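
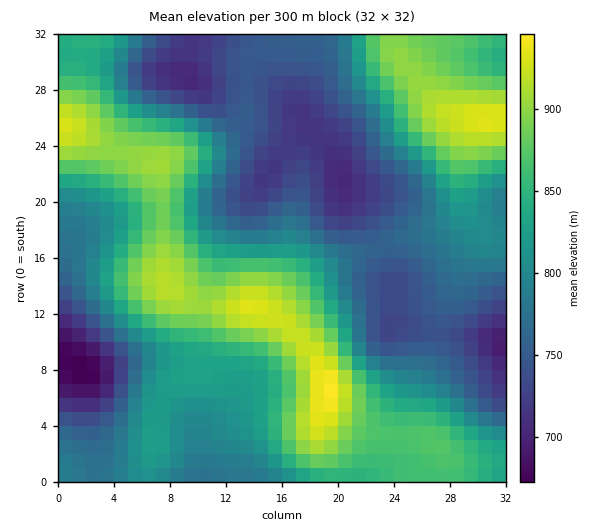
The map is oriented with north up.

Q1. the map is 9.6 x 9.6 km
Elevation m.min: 670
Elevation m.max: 950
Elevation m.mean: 810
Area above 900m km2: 10.4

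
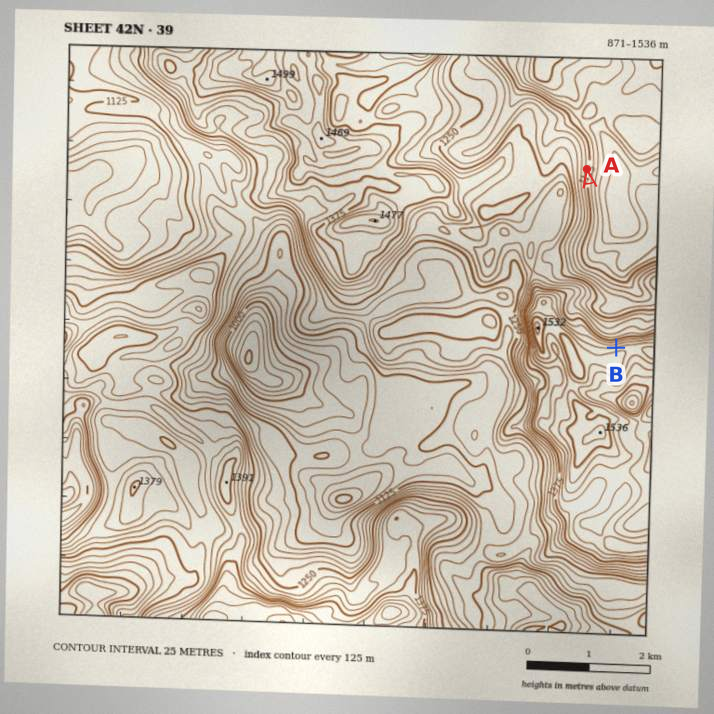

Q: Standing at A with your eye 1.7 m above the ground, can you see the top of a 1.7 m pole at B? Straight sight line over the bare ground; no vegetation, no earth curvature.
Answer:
yes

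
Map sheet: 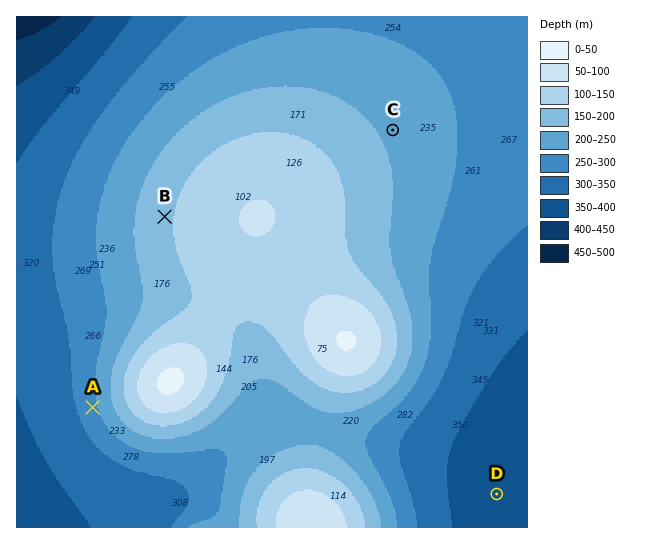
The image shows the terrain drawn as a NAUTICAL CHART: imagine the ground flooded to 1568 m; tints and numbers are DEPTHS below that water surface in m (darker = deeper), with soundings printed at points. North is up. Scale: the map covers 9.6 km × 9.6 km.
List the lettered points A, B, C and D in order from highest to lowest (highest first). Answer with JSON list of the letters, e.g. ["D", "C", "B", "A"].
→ ["B", "C", "A", "D"]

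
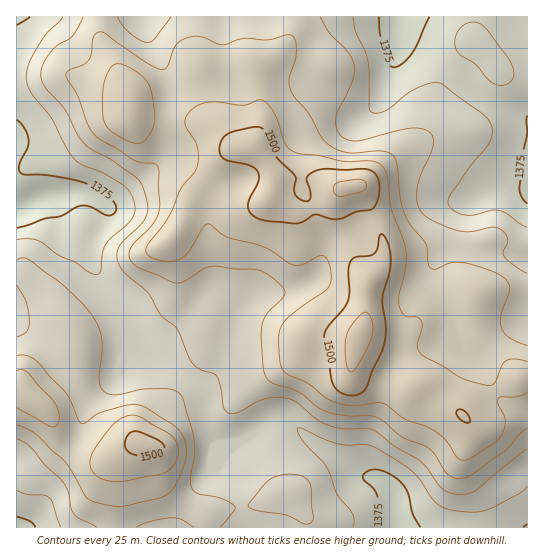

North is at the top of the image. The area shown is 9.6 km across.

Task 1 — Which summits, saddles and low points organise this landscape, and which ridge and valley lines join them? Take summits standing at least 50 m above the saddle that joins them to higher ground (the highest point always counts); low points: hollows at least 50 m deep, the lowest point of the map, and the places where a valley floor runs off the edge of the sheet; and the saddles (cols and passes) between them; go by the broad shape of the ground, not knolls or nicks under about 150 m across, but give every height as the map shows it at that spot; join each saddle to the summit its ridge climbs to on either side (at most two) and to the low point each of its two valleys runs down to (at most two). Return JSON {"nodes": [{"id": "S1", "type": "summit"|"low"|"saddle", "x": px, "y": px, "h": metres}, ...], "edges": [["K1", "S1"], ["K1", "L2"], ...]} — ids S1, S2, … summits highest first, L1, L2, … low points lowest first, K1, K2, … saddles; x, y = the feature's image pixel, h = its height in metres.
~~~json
{"nodes": [
{"id": "S1", "type": "summit", "x": 361, "y": 334, "h": 1533},
{"id": "S2", "type": "summit", "x": 146, "y": 445, "h": 1507},
{"id": "L1", "type": "low", "x": 17, "y": 209, "h": 1352},
{"id": "L2", "type": "low", "x": 399, "y": 17, "h": 1362},
{"id": "L3", "type": "low", "x": 395, "y": 527, "h": 1363},
{"id": "L4", "type": "low", "x": 17, "y": 527, "h": 1366},
{"id": "K1", "type": "saddle", "x": 294, "y": 17, "h": 1439},
{"id": "K2", "type": "saddle", "x": 115, "y": 527, "h": 1430},
{"id": "K3", "type": "saddle", "x": 193, "y": 385, "h": 1421}],
"edges": [["K1", "S1"], ["K1", "L1"], ["K1", "L2"], ["K2", "S2"], ["K2", "L1"], ["K2", "L4"], ["K3", "S1"], ["K3", "S2"], ["K3", "L1"], ["K3", "L3"]]}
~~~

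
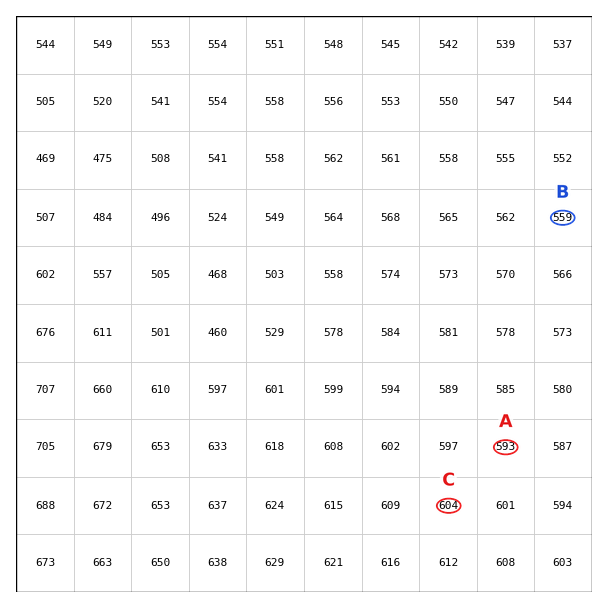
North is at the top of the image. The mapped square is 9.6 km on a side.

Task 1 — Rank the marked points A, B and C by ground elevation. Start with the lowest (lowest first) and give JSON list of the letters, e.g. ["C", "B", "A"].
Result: ["B", "A", "C"]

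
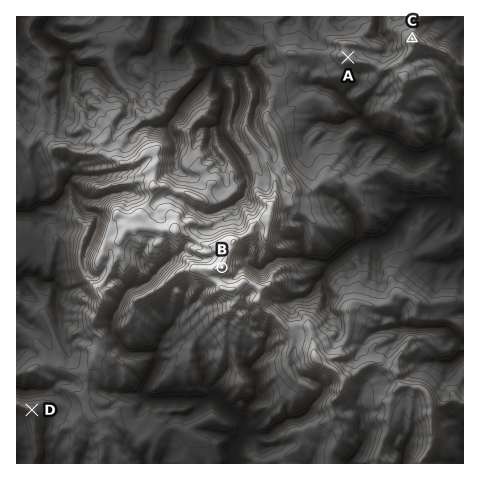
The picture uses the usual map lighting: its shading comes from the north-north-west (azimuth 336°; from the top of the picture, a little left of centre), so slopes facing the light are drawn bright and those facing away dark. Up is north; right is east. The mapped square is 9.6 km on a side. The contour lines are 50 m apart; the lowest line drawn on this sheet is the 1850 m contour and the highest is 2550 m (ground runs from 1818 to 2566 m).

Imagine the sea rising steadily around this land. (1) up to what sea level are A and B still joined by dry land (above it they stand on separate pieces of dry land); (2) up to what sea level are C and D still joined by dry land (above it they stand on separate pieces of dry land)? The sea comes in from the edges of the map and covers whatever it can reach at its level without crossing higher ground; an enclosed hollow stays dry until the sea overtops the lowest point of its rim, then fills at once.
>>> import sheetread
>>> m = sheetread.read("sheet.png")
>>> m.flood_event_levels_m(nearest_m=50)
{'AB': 2050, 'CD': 2000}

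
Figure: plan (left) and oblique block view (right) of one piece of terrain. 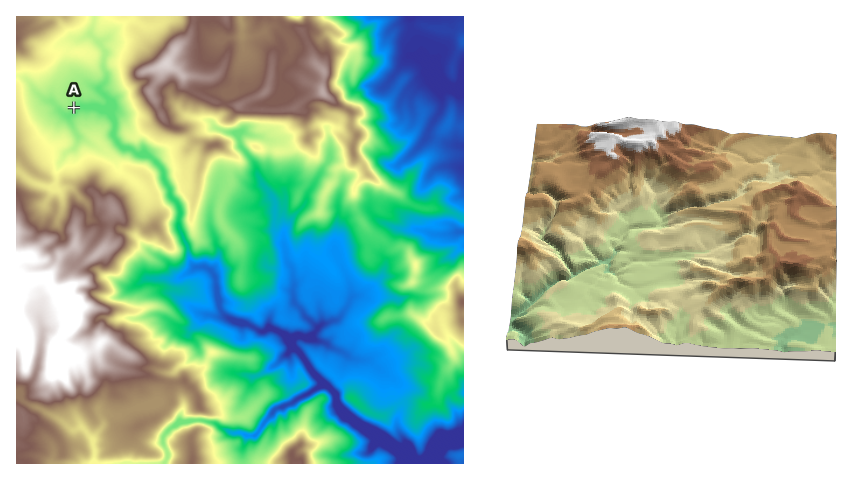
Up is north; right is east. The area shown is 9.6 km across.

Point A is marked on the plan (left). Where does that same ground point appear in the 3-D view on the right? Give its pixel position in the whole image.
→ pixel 774 164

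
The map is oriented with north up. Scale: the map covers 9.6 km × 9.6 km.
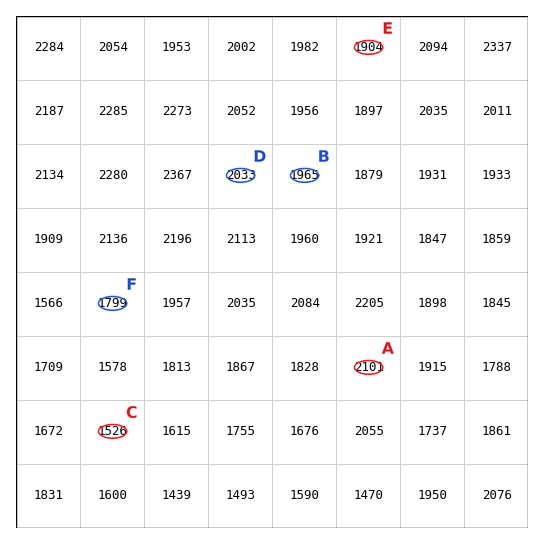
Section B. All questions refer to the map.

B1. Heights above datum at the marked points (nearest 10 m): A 2100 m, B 1970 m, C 1530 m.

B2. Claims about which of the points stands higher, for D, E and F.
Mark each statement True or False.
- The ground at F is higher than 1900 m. False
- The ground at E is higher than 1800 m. True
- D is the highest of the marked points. True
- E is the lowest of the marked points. False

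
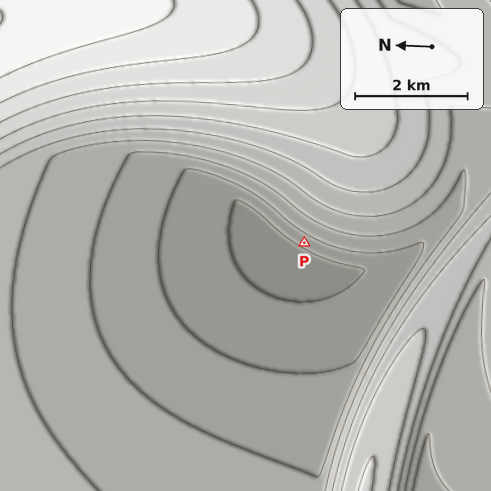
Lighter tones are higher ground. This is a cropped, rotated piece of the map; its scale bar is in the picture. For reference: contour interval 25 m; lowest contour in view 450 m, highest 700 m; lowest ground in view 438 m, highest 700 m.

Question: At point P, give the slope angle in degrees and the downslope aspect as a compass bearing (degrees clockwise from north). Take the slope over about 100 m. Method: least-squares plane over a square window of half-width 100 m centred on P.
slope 6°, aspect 298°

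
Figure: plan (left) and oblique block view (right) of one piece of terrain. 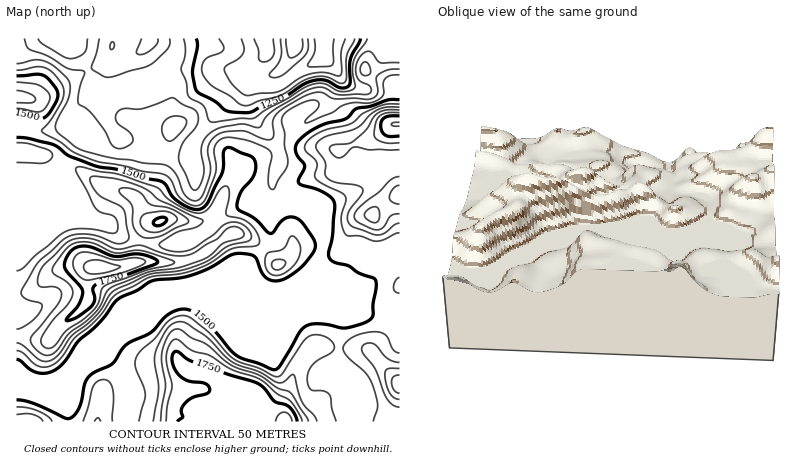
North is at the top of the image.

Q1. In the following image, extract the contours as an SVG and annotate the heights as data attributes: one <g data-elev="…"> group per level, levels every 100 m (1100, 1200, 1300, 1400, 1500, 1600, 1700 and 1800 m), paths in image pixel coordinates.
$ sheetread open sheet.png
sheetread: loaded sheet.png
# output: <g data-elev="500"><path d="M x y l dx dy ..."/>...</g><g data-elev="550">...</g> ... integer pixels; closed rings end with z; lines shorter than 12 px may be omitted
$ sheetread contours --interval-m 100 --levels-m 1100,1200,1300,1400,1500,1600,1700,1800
<g data-elev="1100"><path d="M273 38l1 17-4 5-6 2-5-2-1-10-4-12"/><path d="M334 38l-2 27-4 1-18 1-2-3 7-14-1-12"/></g><g data-elev="1200"><path d="M286 38l2 16 2 3 2 1 6-3 3-4 1-13"/><path d="M355 38l-8 18-1 22-2 4-4 1-16-7-12 1-10 5-22 13-34 11-6-2-10-8-17-10-11-12 0-8 3-6 15-7 4-3-1-4-4-8"/></g><g data-elev="1300"><path d="M88 38l-2 10-2 5-6 4-8 2-6-2-19-11-7-8"/><path d="M367 38l-13 24-1 10 2 14-2 4-13 1-16-7-10 0-10 4-18 11-20 11-12 8-16 0-24 4-6-2-5-14-12-8-3-4-2-11-5-13 4-17-1-15"/></g><g data-elev="1400"><path d="M167 140l5 0 10-10 4-6-1-6-5-2-6 0-10 5-2 5 0 6 2 4z"/><path d="M364 76l5-2 2-2-2-8-3-2-4 2-2 4 1 6z"/><path d="M400 69l-12 1-11 6-1 4 2 12-2 4-4 3-38 0-10-6-6-1-16 6-19 10-8 8-2 6 1 14-3 4-7-1-22-8-16 1-8 3-7 5-3 8 3 22-3 13-6 14-4 3-4 1-4-2-5-5-9-19-8-9-63-10-22-6-9-4-15-12-4-6 2-8 12-24 1-10-2-6-14-13-10-6-10-1-18 4"/><path d="M111 50l3-4-2-4-2 4z"/><path d="M142 38l-6 14 3 2 7-1 6-4 5-5 1-6"/></g><g data-elev="1500"><path d="M16 359l20 13 10 1 8-3 11-8 13-21 24-21 14-20 22-10 14-9 28-3 12-3 18-7 20-13 10-2 10 1 4 2 11 20 7 4 8 1 10-5 12-10 11-14 2-6-1-6-8-12-10-10-6-1-6 2-5 5-5 8-4 2-15-16-17-8-1-6 3-9 13-19 3-12-2-4-2-3-20-9-6 0-2 2-1 22-15 30-5 6-7 2-8-3-11-7-5-4-6-12-6-3-18-3-24-8-22-4-26-10-18-12-24-6-12-1"/><path d="M16 113l20 6 8-1 8-8 5-10 1-6-4-8-10-11-8-1-20 2"/><path d="M400 100l-12 0-18 6-14 3-10 10-22 5-14 7-11 9-4 8 2 8 8 10-6 14 0 4 25 8 7 6 3 4-1 32-4 20 1 4 5 4 13 4 10 7 14 5 4 2 0 6-3 18 0 10-3 6-8 4-16 4-26-4-14 2-6 6-20 34-6 4-36-14-8-6-18-21-16-15-8-5-10 1-12 6-16 17-24 11-14 20-22 12-5 8-5 23-8 11-6 0-32-14-18-4"/></g><g data-elev="1600"><path d="M43 422l-3-4-8-4-16 0"/><path d="M317 422l-3-6-8-9-4-6-8-26-10 7-6 1-20-11-22-8-10-6-20-22-19-12-7-2-6 1-6 5-13 24 0 10 4 28-6 32"/><path d="M400 362l-12-4-14-14-8-1-4 3 1 6 13 18 10 28 6 7 8 2"/><path d="M16 343l8 3 16 14 6 1 6-1 8-6 12-18 16-12 9-10 13-19 4-5 35-16 31-3 22-7 10-5 16-13 21-6 2-2 0-4-9-10-6-2-6 0-6 3-12 10-21 15-13 2-13-2-6-4 3-4 16-10 20-6 4-2 1-4-43-20-12-10-10-4-23-8-23-1-2 1 0 4 8 12 4 4 18 8 4 4 5 26-1 4-4 3-6 1-22-8-14-2-12 2-8 4-24 22-16 28-1 4 3 4 16 5 2 3-2 7-7 7-11 7-6 2"/><path d="M275 270l3 0 4-2 3-4 0-2-5-3-6 2-2 5z"/><path d="M400 107l-14 0-8 3-8 4-12 13-32 10-8 5-2 4 9 16 0 12 3 5 8 4 22 2 5 5-1 4-14 20 0 6 2 5 22 9 6 1 6-2 10-8 6-2"/><path d="M16 103l16 0 4-3-2-4-4-2-14-4"/></g><g data-elev="1700"><path d="M302 422l-3-8-9-13-14-8-14-13-32-11-20-14-18-5-12-9-4-2-6 5-4 10 1 10 5 22-5 20-1 16"/><path d="M400 375l-6 2-2 5 2 8 6 3"/><path d="M45 348l5 0 4-1 12-17 16-10 11-10 6-8 3-12 3-4 41-16 26-6 2-2-32-11-28 2-18-9-8-2-10 0-8 3-14 17-4 8 3 4 10 6 5 6 3 4-1 6-4 8-15 16-10 16-2 6z"/><path d="M148 232l8 0 8-2 11-8 2-2 0-2-5-5-6-2-22 3-3 4-1 6 3 4z"/><path d="M373 222l5 0 1-4 0-8-3-3-8 2-4 5 2 4z"/><path d="M400 185l-8 4-3 9 3 4 8 2"/><path d="M400 113l-12 0-8 3-4 6-2 12 2 4 5 4 7 1 12 0"/></g><g data-elev="1800"><path d="M292 422l-2-7-6-3-5 2-3 8"/><path d="M84 280l6 0 30-6 19-8 6-4-3-3-6-1-22 2-24-7-10 0-5 5-2 8 4 8z"/><path d="M400 122l-7 0-2 2 3 2 6 0"/></g>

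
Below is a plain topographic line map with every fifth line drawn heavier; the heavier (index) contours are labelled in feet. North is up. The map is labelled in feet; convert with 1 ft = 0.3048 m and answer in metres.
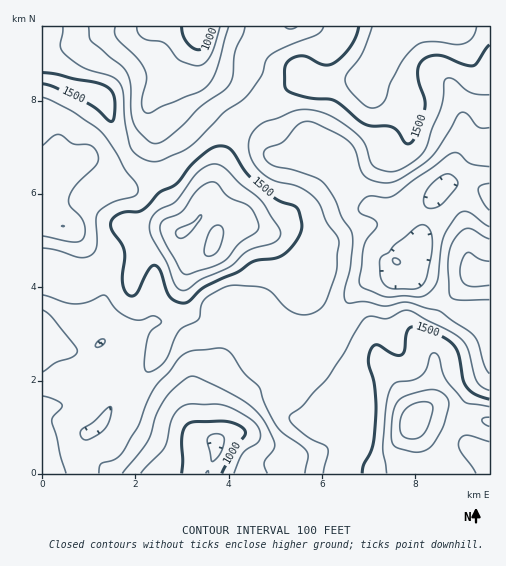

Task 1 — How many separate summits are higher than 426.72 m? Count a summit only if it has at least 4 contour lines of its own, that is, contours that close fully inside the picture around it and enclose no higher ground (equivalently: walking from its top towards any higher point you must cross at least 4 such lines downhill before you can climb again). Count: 1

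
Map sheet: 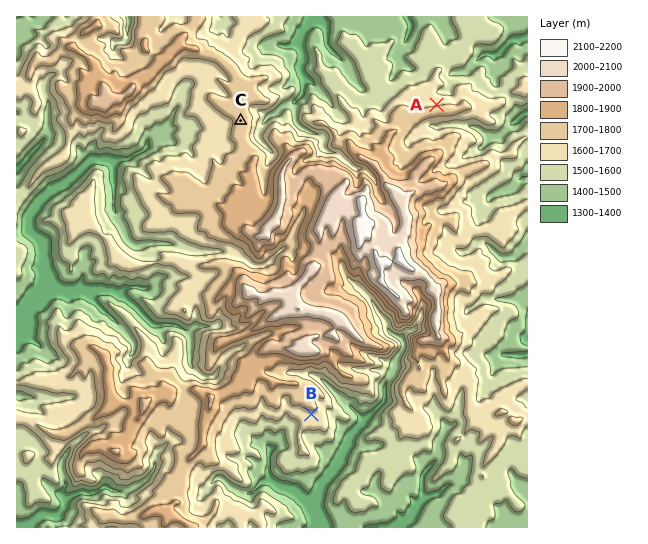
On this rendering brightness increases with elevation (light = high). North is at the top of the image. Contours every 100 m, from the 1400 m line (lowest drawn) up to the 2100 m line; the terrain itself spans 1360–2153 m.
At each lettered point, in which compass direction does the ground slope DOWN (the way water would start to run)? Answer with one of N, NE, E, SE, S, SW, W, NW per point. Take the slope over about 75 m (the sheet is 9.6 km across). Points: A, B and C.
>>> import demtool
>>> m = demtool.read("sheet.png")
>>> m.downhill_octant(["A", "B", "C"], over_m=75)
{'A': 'N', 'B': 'S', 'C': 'W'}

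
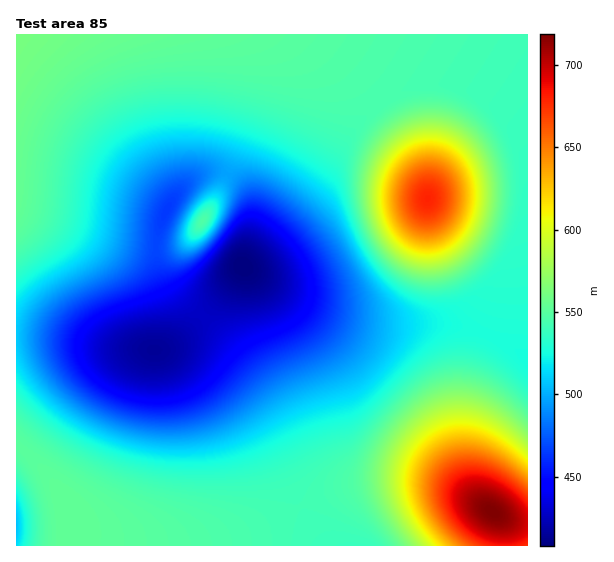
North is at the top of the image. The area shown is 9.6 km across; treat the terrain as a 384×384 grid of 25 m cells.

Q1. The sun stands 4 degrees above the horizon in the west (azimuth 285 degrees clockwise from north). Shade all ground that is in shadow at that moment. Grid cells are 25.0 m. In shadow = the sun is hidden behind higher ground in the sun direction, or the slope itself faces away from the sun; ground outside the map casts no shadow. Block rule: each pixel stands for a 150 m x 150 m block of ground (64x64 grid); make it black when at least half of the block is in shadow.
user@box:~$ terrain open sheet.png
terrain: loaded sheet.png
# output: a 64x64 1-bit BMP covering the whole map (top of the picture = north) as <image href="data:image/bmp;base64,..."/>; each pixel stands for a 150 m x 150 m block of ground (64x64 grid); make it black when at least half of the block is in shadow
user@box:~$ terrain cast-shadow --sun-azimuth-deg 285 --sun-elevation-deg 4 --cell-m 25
<image width="64" height="64" href="data:image/bmp;base64,Qk0+AgAAAAAAAD4AAAAoAAAAQAAAAEAAAAABAAEAAAAAAAACAAATCwAAEwsAAAIAAAAAAAAA////AAAAAAAAAAAAAAAAAAAAAAAAAAAAAAAAAAAAAAAAAAAAAAAAAAAAAAAAAAAAAAAAAAAAAAAAAAAAAAAAAAAAAAAAAAAAAAAAAAAAAAAAAAAAAAAAAAAAAAAAAAAAAAAAAAAAAAAAAAAAAAAAAAAAAAAAAAAAAAAAAAAAAAAAAAAAAAAAAAAAAAAAAAAAAAAAAAAAAAAAAAAAAAAAAAAAAAAAAAAAAAAAAAAAAAAAAAAAAAAAAAAAAAAAAAAAAAAAAAAAAAAAAAAAAAAAAAAAAAAAAAAAAAAAAAAAAAAAAAAAAAAAAAAAAAAAAAAAAAAAAAAAAAAAAAAAAAAAAAAAAAAAAAAAAAAAAAAAAAAAAAAAAAAAAAAAB/gAAAAAAAAH/wAAA/gAAAP/gAAH/gAAA/+AAAf/AAAB/4AAB/8AAAH/gAAH/wAAAP8AAAf/AAAA/gAAB/8AAAB+AAAD/wAAADwAAAP/AAAAEAAAA/8AAAAAAAAD/gAAAAAAAAH+AAAAAAAAAfwAAAAAAAAA8AAAAAAAAAAAAAAAAAAAAAAAAAAAAAAAAAAAAAAAAAAAAAAAAAAAAAAAAAAAAAAAAAAAAAAAAAAAAAAAAAAAAAAAAAAAAAAAAAAAAAAAAAAAAAAAAAAAAAAAAAAAAAAAAAAAAAAAAAAAAAAAAAAAAAAAAAAAAAAAAA=="/>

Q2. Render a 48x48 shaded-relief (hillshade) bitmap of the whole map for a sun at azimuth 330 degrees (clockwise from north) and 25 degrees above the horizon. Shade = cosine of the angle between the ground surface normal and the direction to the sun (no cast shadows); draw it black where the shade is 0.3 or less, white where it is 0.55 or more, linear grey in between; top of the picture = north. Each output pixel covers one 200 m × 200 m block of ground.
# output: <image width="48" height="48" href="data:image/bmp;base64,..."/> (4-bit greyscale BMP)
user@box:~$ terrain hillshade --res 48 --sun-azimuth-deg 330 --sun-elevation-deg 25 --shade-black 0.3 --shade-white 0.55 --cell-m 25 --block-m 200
<image width="48" height="48" href="data:image/bmp;base64,Qk32BAAAAAAAAHYAAAAoAAAAMAAAADAAAAABAAQAAAAAAIAEAAATCwAAEwsAABAAAAAAAAAAAAAAABEREQAiIiIAMzMzAERERABVVVUAZmZmAHd3dwCIiIgAmZmZAKqqqgC7u7sAzMzMAN3d3QDu7u4A////AKmId3d3d3d3d3d3d3d3d3d3d3ZmVVRERKmId3d3d3d3d3d3d3d3d3d3d3dmZlVVRZmId3d3d3d3d3d3d3d3d3d3d3d3d3ZmZoiId3d3iIiIiIiIh3d3d3d3iIiIiIiIeIiId3iIiIiIiIiIiIh3d3eIiJmZmZmZmXiIiIiIiIiIiIiIiIiIiIiImZqqqqqqmXeIiIiIiZmZmZmIiIiIiIiJmqq7u7uqqXeIiIiZmZmZmZmZmIiIiIiZqru7u7u6qXiIiJmZmqqqqqqZmZiIiImaq7u8y7uqqXiIiZmaqqqqqqqqmZmZiJmaq7vMy7uqmYiImZqqqru7u6qqqZmZmZmaq7u7u7qqmYiJmZqqq7u7u7uqqpmZmZmqq7u7u7qpmIiJmZqqq7u7u7uqqqmZmZmqq7u7u6qZmIiJmZmqqqqru7qqqqqZmZmaqru7uqqZiIiIiZmZmqqqqqqqqqqpmZmaqqqqqqmZiHiIiIiZmZmaqqqqqqqqmZmaqqqqqpmYiHd3eIiIiImZmaqqqqqqqZmZqqqqqZmIiHd3d3d3eIiImZmaqqqqqZmZmZmZmZiIh2ZmZmZ3d3eIiJmZqqqqqZmZmZmZmYiId2ZlVmZmZnd3iImZqqqqqZmZiImIiIh3d1VVVVVVVmZneIiZmqqqmZmYiIiIiHd3d1VURERFVVZmd4iZmaqpmZmYiId3d3d3d1VERERERVVmd4iJmZmZmZmIh3ZmZ3d3d1RERERERVVVZ3iJmZmZmYiIdmVVVmd3d1VERERERVVUVniIiJmIiIiHZlRDRFZ3d1VUREREVVVDNFd4iIiIiIh3ZUMyI0Vnd1VVVVVVVWZTADV3d4iIiId3ZUMiIjRXd2ZVVVVVVmd0AANXd3d3d3d3ZUMiESNGd2ZmZlVVZnioIAA2Znd3d3iHdlQyESJFd2ZmZmZmZmi8gAAUZmZnd3iId2UyISI1Z3dmZmZmZmeu1wADVmZmZ4iZiHZTMiI1Z3d3ZmZmZWad/WADRWZmZ4mamYdlQzNFZ3d3dmZmVVZ63qUjRWZmZ4mqqpl2VERFZ3d3dmZmVVVnrLhERWZmZ4mru7qYZVRVZ3d3dmZmVVVWeahlVWZmZ4m7zMuph2VWZ3d3dmZmVVVVZ3dlVWZmd4m8zcy6mHZmd3d3ZmZmVVVVVWZmZmZnd3mrzdzLqYd3d3d3ZmZmVVVVVVZmZmZ3d3irzd3LqYh3d3d3dmZmZVVVVWZmZmd3d3iavMzLqZh3d3d3dmZmZmZWZmZmZnd3d3eJq8zLqZiHd3d3dmZmZmZmZmZmZ3d3d3d4mru6qYh3d3d3d2ZmZmZmZmZnd3d3d3d3iZqpmIh3d3d3d3dmZmZmZmd3d3d3d3d3eIiIiHd3d3d3d3d3dmZnd3d3d3d3d3d3d3d3d3d3d3d3d3d3d3d3d3d3d3d3d3d3d3d3d3d3d3d3d3d3d3d3d3d3d3d3d3d3d3d3d3d3d3d3d3d3d3d3d3d3d3d3d3d3d3d3d3d3d3d3d3d3d3d3d3d3d3d3d3d3d3d3d3d3dw=="/>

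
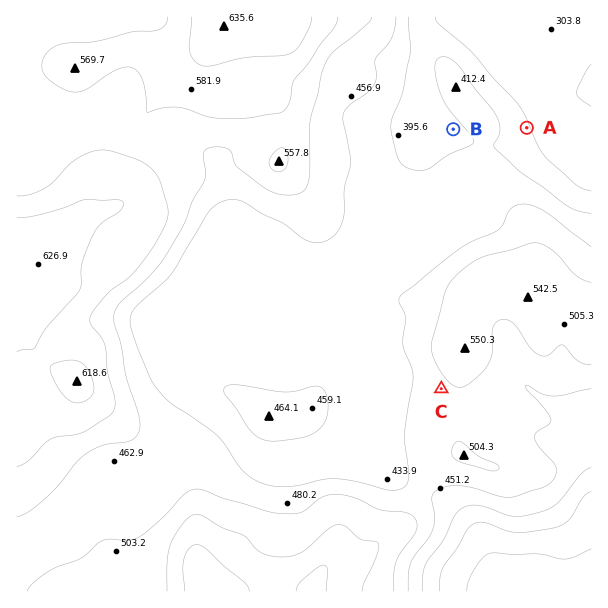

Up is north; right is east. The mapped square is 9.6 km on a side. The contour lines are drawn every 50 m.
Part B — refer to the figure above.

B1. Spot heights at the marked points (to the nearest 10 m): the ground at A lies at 360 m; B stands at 390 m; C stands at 480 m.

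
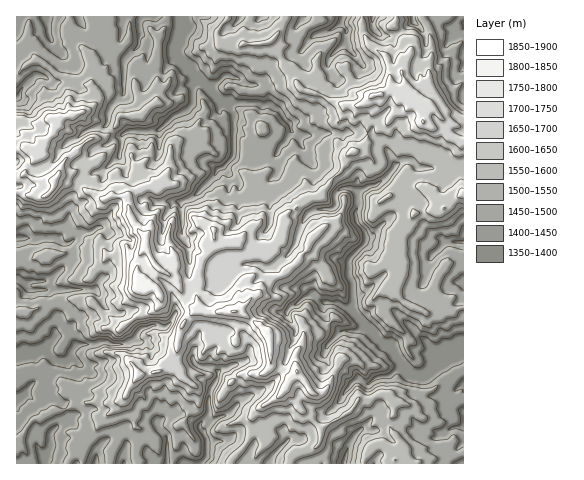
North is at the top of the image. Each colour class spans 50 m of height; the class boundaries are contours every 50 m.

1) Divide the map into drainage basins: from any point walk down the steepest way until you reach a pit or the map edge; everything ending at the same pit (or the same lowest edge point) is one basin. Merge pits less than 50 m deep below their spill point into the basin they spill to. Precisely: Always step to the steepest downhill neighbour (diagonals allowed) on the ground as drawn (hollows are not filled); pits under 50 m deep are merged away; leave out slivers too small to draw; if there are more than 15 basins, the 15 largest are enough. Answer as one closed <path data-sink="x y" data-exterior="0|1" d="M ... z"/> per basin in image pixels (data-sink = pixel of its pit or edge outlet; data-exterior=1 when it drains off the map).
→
<path data-sink="181 17" data-exterior="1" d="M228 16l-118 0 0 5-4 14 0 32-5 6-8 4-2 6 5 11-2 11-9 7-26 7-1 7-22 28-2 7-10 12 16 9 16-3 19 5 28 15 9-3 14 2 6 22 14 17-2 6 9 19 6 7 9 5 9 9 11 19 5 6 7 2 2-1-6-14 1-19 3-16 13-21 12 2 11-2 4 7 6 6 21-3 13-12 4-21 11-6 9-8 16-5 11-17 11-9 3-13 5-6 8-2 7-6 3-12-1-12 12-18 0-7-2-1-5 1-8 9-7 2-15-1-20-10-21-5-20-33-8-8-3-7-10 2-18 0-6 4-14-3-4-5-1-8z"/><path data-sink="463 349" data-exterior="1" d="M391 87l-12 8-1 10-11 15 1 12-3 12-7 6-8 2-5 6-3 13-11 9-11 17-16 5-9 8-11 6-4 21-13 12-21 3-6-6-4-7-11 2-11-2-15 25-3 31 4 13 7 4 30-1 23 14 9 15 1 24 17 10 3 5-4 10 6 7 6 10 23 22 28-15 11-14 8 1 15-7 5 1 9 8 7-10 28-2 32-20 0-62-10 3-28 3-20-10-12-13 0-5 7-15 0-11-3-11 3-18 15-18 8-2 16 0 24-18 0-75-11-2-7 5-15-14-6 0-5 3-11-12-11-4z"/><path data-sink="25 356" data-exterior="0" d="M145 244l-8 20 0 17 4 8 10-3 7 5 3 11-4 6-21 9-13 9-20-12-12-13-7-3-22 2-34 12-11 0 0 61 29-5 10 6 8 11 7 3 37 2 17 5 14-20 25-5 11 0 22 18 12 0 13 6 4-8 12-11 24-1 7-5 1-25-8-17-25-16-30 1-14-4-8-9-8-16-22-18z"/><path data-sink="185 463" data-exterior="1" d="M272 365l-10 9-24 1-12 11-4 8-13-6-12 0-22-18-11 0-25 5-10 13-3 8 0 4 8 13 1 13 3 2-2 35 94 1 14-16 5-10 4-24 2-3 24-15 11-17-5-7z"/><path data-sink="17 238" data-exterior="1" d="M56 179l-3 9-10 9-27-4 1 67 10 1 11-5 26-2 14-6 25 0 5 7 19-1 10 6 3-2 6-21-14-17-6-22-14-2-9 3-25-14z"/><path data-sink="17 279" data-exterior="1" d="M103 248l-25 0-14 6-26 2-11 5-10-1-1 52 12 0 34-12 22-2 7 3 12 13 20 12 13-9 21-8 4-7-3-11-7-5-10 3-3-4-2-11 2-14-11-6-19 1z"/><path data-sink="342 17" data-exterior="1" d="M362 16l-42 0-2 5-12 7-13 15-13 2-9-5-1 5 31 45 21 5 20 10 15 1 7-2 8-9 10-1 8-6-2-27-3-6-14-9-6-8-4-14z"/><path data-sink="47 17" data-exterior="1" d="M109 16l-92 0-1 58 2 0 10-10 10-4 22 17 30 9 3-9 8-4 5-6 0-32 4-14z"/><path data-sink="463 242" data-exterior="1" d="M463 193l-23 18-16 0-8 2-16 21-2 15 3 11 0 11-7 15 0 5 8 10 11 7 11 3 6-9 5-19 8-16 5-4 16-5z"/><path data-sink="463 412" data-exterior="1" d="M463 371l-31 19-28 2-5 5-5 16-5 7 0 6 17 22-2 11 13 4 9-5 22 1 16-7z"/><path data-sink="344 463" data-exterior="1" d="M383 393l-15 7-8-1-11 14-27 15-2 12-5 8-21 7-5 8 74 1 8-17 7-4 7 2 11 15 7-1 3-11-17-22 0-6 5-7 2-10-8-9z"/><path data-sink="269 463" data-exterior="1" d="M285 388l-6 8-24 15-2 3-4 24-5 10-12 12-1 4 57 0 6-9 17-5 8-6 3-16-24-22-6-10z"/><path data-sink="45 456" data-exterior="0" d="M122 400l-14 3-31-1-13 8-11 0-13 8-7 2-11 15-2 9-4 1 0 18 52 1 3-6 25-28 5-12 12-6z"/><path data-sink="463 24" data-exterior="1" d="M463 16l-41 1 9 23 0 19-2 4 1 25-3 10-11 7 4 5 5-3 8 1 13 13 7-5 11 1z"/><path data-sink="17 97" data-exterior="1" d="M38 60l-13 6-9 9 1 44 12 4 12 0 11-5 8 1 25-7 9-7 2-11-5-8-31-9z"/>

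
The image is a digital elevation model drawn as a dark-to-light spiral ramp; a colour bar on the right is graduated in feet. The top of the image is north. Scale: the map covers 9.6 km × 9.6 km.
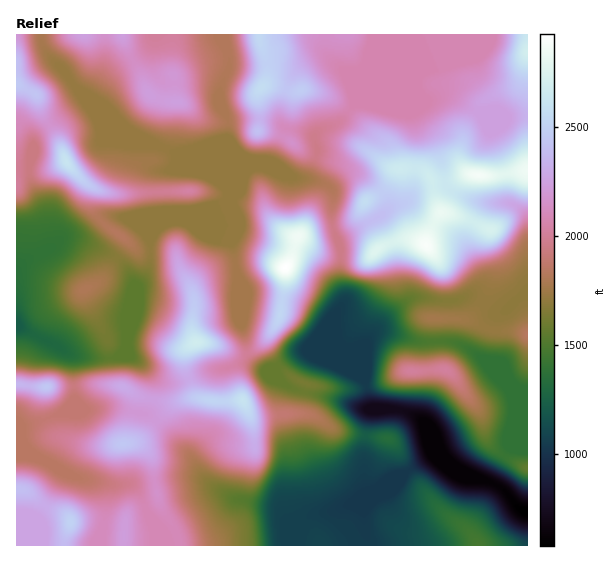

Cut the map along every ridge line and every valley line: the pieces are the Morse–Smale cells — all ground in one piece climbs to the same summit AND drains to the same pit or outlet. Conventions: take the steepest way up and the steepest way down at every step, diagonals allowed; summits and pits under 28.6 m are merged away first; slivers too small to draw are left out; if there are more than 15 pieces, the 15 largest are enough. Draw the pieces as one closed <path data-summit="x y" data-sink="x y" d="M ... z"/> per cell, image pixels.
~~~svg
<path data-summit="426 245" data-sink="527 512" d="M365 103l-10 0-4 8 28 29 1 19 7 7 10 3-12 19-8 7-10 4-16 23-18 7 8 22-1 30 4 12 0 8-8 12 0 23 12 31 5 6 9 5 3-3 2-34 14-18 28-24 20-1 9 3 17 0 10-4 8 0 25 14 5 0 25-19 0-72-3-5-14-12-32-1-28-11-6-7-1-15-8-26-16-20-4-10-10-4-20 0z"/><path data-summit="243 400" data-sink="527 512" d="M250 365l-13 0-11 4-16 1-17 7-4 2 0 4 6 15-20 4-24-3-2 9-4 5 13 9 33 34 10 19 12 11 22 13 43 8 11 18 5 4 20-15 19-3 22-8 30-12 10-7-26 9-4-6-1-43 6-35-8 0-29-11-40-9-16-10-3-10-8 2z"/><path data-summit="66 161" data-sink="17 327" d="M87 99l-5 0-37 28-10 10-6 31-13 1 0 102 6-8 31-16 12-9 14 1 32 15 16 14 8 17-2 12 16-30 0-28 3-6 14-11 20-1 36-15 7-7 0-7-10-11-14-8-11-11-60-27-11-8-14-17z"/><path data-summit="197 343" data-sink="17 327" d="M183 221l-13 0-7 2-11 10-3 6 0 28-16 26-8 24 2 28-3 7-11 6-22 0-22-3 4 5 2 40-10 13 12 1 8-4 20-3 10 0 19 6 2-5-1-13 16 4 2-7-1-13-9-14 22 17 9 1 11-2 3-2 0-3-4-12 0-11 3-6 8-5 16 1 26 11 9 0 2-2-11-41 2-32-7-36-9-6z"/><path data-summit="445 369" data-sink="527 512" d="M387 331l-13 2-9 11-1 36 7 28 23 1 23 8 8 7 16 29 13 14 19 11 17 4 10-21 9-13 11-27 8-13 0-16-6-1-9-5-11-17-17-8-27-18-12-2-25 1z"/><path data-summit="527 52" data-sink="527 512" d="M527 34l-153 0-7 30-14 31 2 8 22 4 34 0 30-12 9 0 31 19 13-1 11 5 22-3z"/><path data-summit="286 268" data-sink="17 327" d="M265 166l-15 1-19 25-2 7-7 7-38 15 39 16 9 6 7 36-2 32 12 42 9-6 9-8 13-22 5-32 0-17 7-11 4-18 3-4 34-7 0-36-6-7-14-6-18-1z"/><path data-summit="85 289" data-sink="17 327" d="M73 238l-8 0-6 3-6 6-23 11-11 9-3 5 0 53 58 30 17 3 27-1 6-5 3-7-2-28 10-32-2-4-6-13-12-11-22-12z"/><path data-summit="286 268" data-sink="527 512" d="M333 229l-34 6-3 4-4 18-7 11 0 17-5 32-13 22-19 14 7 10 10 7 9-1 3 10 16 10 40 9 29 11 8 0-5-28-2-3-10-5-5-6-12-31 0-23 8-12 0-8-4-12 1-30z"/><path data-summit="178 103" data-sink="17 327" d="M222 34l-50 1 0 38 3 6 0 23-12-1-13-6-17-34-10 4-16 15-12 20 14 10 14 17 11 8 60 27 11 11 14 8 7 6 2-67-8-15-1-12 9-22 1-12z"/><path data-summit="262 87" data-sink="17 327" d="M258 34l-35 1 0 5 5 12 1 13-9 23-1 11 9 21-1 68 3 6 13-19 10-9 12 0 30 12 11 0 6-9 5-14-2-19 6-6 17-7 11-12-16-13-12-5-11-3-19 1-13-5-13 0 3-18z"/><path data-summit="478 545" data-sink="527 512" d="M435 455l-6 2-26 17-16 17-14 8-8 9-1 19 5 19 159-1-1-34-8-2-22-24-14-6-10-1-19-11-8-8z"/><path data-summit="478 175" data-sink="527 512" d="M450 95l-9 0-30 12-26 1 21 1 10 4 4 10 16 20 8 26 1 15 6 7 28 11 32 1 13 10 3 6 1-103-23 2-11-5-13 1z"/><path data-summit="197 343" data-sink="527 512" d="M199 478l-24 0-20 5 2 18-12 8 11 18 2 19 134-1 4-17-3 1-4-4-11-18-47-9z"/><path data-summit="123 444" data-sink="17 327" d="M115 407l-30 3-8 4-15-1-36 13-9-1-1 14 17 16 34 19 12 4 32 7 43-3-1-18-4-11-8-8-14-2 2-3 6-27z"/>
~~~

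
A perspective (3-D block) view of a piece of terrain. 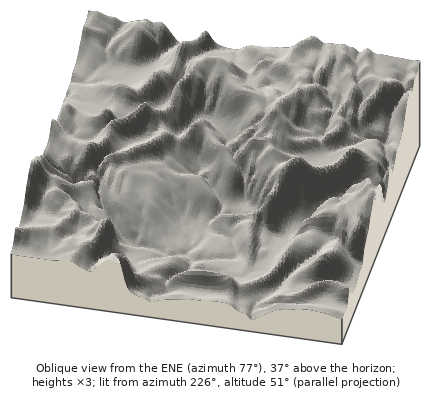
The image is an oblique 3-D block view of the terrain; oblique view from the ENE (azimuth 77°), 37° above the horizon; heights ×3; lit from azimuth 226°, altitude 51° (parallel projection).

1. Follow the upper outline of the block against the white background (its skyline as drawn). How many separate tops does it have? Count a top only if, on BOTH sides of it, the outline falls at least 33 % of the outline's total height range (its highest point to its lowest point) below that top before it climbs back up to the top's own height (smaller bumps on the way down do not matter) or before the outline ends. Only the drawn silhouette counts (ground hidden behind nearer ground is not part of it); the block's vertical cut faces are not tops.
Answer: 0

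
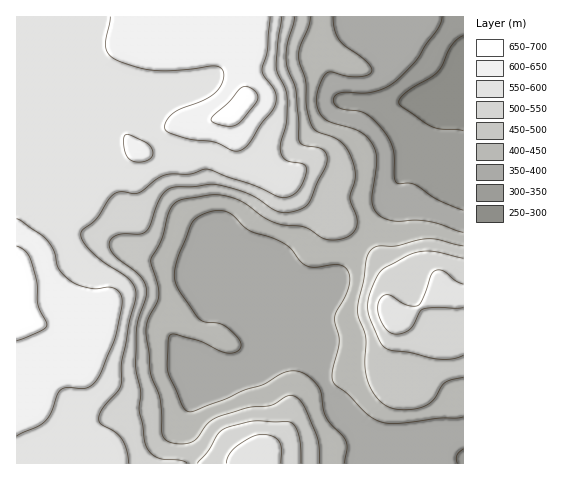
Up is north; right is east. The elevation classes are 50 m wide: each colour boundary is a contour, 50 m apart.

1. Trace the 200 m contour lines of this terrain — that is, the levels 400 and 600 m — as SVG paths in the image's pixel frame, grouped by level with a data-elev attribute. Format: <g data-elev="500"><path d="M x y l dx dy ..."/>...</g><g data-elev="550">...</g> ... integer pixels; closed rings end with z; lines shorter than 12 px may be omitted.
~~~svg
<g data-elev="400"><path d="M345 463l2-15-2-8-19-23-3-8-2-16-3-7-9-9-8-5-8-1-8 1-22 13-19 5-19 9-31 12-6 1-5-5-15-36 0-30 2-6 5-1 24 7 28 12 10-2 4-5-3-9-13-11-7-3-14-1-5-4-19-26-5-9 0-12 4-16 12-31 8-8 15-5 13 1 7 4 15 14 24 8 14 7 14 17 5 3 9 2 22-2 9 4 3 7 0 10-14 32 4 24-6 27-1 9 3 7 13 9 21 22 12 6 11 2 46-6 25-1"/><path d="M463 232l-35-11-38-1-9-4-6-6-3-13 5-38-4-14-6-8-7-6-35-12-5-6-3-8 0-8 1-8 4-10 5-6 5-1 15 4 10 1 11-2 4-4-1-4-5-6-21-15-6-6-4-11-2-12"/></g><g data-elev="600"><path d="M17 436l21-9 8-6 5-8 6-18 4-5 7-3 17 1 6-2 5-5 5-9 14-33 7-38-2-8-7-5-23 0-13-3-8-5-10-11-5-18-7-10-6-6-24-16"/><path d="M133 161l7 1 8-2 4-3 1-6-3-5-4-3-20-9-2 5 1 12 3 7z"/><path d="M110 17l-4 30 3 7 8 6 22 8 15 2 25 0 34-4 5 1 4 2 2 5-1 6-6 11-12 8-31 13-7 7-2 8 1 4 8 3 16 5 25 3 21 9 7-2 6-5 12-20 12-14 3-7-1-12-11-15-2-6 5-20 3-33"/></g>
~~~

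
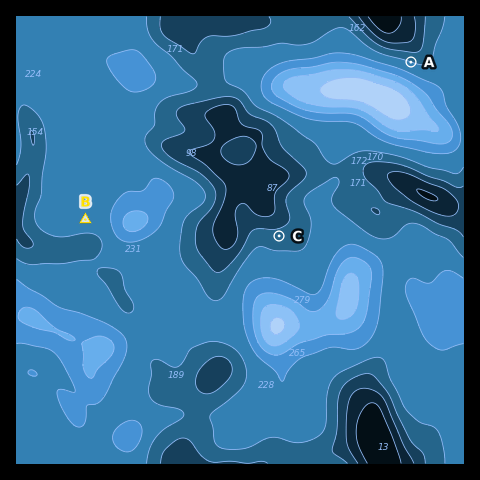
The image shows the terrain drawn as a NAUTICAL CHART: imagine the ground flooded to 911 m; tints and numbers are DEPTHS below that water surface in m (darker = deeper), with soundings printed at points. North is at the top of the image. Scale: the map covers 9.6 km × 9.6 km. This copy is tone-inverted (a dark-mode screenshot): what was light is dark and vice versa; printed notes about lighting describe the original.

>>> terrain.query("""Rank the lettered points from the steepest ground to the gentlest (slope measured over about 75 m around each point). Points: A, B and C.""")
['A', 'C', 'B']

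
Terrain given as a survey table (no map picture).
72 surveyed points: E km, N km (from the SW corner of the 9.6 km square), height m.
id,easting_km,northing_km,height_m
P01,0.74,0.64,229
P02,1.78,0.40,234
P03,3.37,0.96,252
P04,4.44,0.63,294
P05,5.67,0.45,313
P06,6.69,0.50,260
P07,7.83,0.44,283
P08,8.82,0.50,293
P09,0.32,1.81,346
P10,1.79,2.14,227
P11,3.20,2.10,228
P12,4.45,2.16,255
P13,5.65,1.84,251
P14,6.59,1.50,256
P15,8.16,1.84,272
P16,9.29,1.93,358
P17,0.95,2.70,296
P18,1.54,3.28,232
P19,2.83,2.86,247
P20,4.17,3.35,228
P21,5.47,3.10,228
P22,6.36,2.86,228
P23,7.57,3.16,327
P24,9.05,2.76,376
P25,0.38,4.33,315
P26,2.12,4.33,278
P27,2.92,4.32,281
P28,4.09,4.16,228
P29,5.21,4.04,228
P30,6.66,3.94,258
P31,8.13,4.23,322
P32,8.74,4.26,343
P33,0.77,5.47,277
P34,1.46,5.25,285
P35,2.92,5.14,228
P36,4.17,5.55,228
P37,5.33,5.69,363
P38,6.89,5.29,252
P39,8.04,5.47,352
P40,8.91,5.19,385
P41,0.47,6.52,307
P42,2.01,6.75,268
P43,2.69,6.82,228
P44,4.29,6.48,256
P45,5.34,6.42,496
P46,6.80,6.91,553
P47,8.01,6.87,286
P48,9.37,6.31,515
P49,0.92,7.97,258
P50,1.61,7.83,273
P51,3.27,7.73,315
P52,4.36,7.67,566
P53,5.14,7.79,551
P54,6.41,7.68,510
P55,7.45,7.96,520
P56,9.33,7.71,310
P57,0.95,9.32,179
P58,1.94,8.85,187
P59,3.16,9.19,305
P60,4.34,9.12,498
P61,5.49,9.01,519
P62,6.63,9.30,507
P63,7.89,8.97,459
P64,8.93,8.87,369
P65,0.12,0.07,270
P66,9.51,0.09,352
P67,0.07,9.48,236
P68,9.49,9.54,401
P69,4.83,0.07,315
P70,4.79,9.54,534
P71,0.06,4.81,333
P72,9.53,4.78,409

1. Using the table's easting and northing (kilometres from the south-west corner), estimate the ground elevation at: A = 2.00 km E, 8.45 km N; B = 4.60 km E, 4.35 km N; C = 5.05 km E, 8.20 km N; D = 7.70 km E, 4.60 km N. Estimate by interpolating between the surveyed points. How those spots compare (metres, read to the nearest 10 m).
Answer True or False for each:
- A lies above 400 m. False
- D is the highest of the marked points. False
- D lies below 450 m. True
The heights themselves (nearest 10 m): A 220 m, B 230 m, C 550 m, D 320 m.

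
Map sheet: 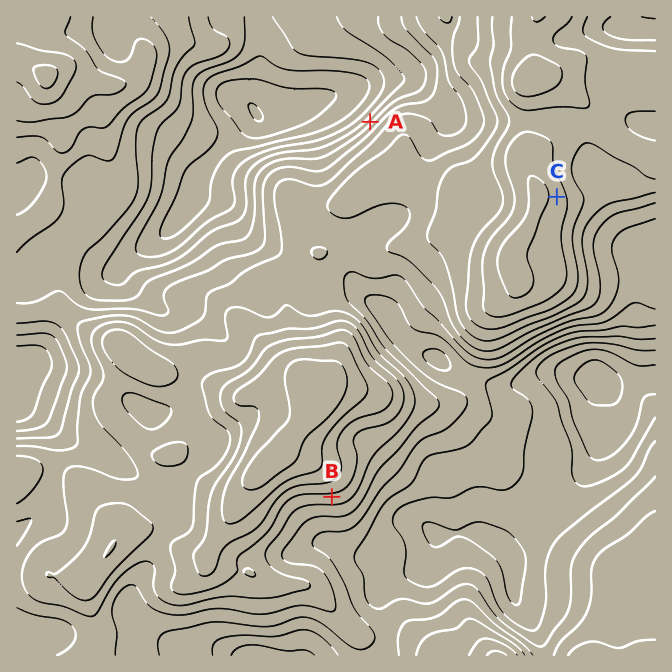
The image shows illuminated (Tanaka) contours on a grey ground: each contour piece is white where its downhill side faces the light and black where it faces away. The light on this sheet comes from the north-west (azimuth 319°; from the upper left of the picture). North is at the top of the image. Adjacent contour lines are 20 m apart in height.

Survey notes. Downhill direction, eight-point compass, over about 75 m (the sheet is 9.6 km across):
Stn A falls NW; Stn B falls S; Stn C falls E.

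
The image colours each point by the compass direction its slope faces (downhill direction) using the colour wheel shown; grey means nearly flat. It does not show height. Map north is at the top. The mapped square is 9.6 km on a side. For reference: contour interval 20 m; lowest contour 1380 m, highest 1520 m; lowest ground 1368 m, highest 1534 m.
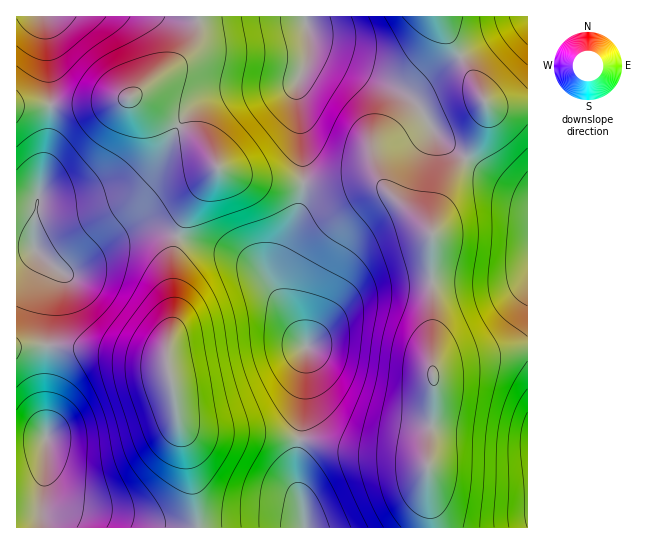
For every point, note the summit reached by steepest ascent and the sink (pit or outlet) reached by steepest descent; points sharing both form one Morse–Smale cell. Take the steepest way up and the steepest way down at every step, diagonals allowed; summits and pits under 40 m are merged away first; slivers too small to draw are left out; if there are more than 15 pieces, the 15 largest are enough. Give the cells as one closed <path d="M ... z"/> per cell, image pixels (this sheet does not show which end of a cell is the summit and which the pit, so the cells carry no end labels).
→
<path d="M483 100l-22 4-23 9-56 34-7 10 0 8 4 13 6 10-14-9-18 0-20 4-28 0-2 2-2 18-24 58-4 21 6 15 28 49-4 69-7 46 0 21 7 25 1 19 2 2 126-1 0-13-4-20 0-40 7-51 0-20-3-14 0-139 13-40 27-40 12-24 3-21z"/><path d="M50 105l-34 1 0 421 182 1-1-19-6-42-14-49-10-60 6-35-1-57 3-19 4-10-22-6-15 0-11 2-24 12-40 27-8-1-23-20-3-6 0-18 16-90z"/><path d="M182 237l-5 1-4 16 0 69-6 35 10 60 14 49 8 60 106 1-2-21-7-25 0-21 7-46 4-69-27-47-19-26-8-9-20-11z"/><path d="M133 97l-39 7-43 2-2 31-13 69-3 39 3 6 7 8 19 13 9-1 36-26 24-12 11-2 15 0 21 5 14-31 25-35 0-4-6-12-17-18z"/><path d="M438 16l-133 1 4 29-2 15-10 22 8 100 28 0 20-4 18 0 11 6-7-20 0-8 7-10 56-34 23-9 23-5z"/><path d="M489 104l-2 1 0 10-6 18-34 54-14 36-1 146 2 2 7-6 14-5 73-11 0-242-33 0z"/><path d="M305 16l-106 0-3 22-8 15-10 10-47 34 8 3 55 36 13 13 10 18 5 4 36 9 45 3-6-100 10-22 2-15z"/><path d="M527 349l-21 2-51 9-17 7-5 4 2 32-7 51 0 40 5 34 95-1z"/><path d="M198 16l-153 0 6 89 43-1 33-5 6-3 45-33 10-10 8-15z"/><path d="M218 168l-26 37-11 21-2 11 66 22 16 14 16 22-4-13 2-13 21-50 5-16 3-20-46-3-24-5z"/><path d="M527 16l-88 1 45 84 6 4 38 1z"/><path d="M43 16l-27 1 1 88 34 0-4-75z"/>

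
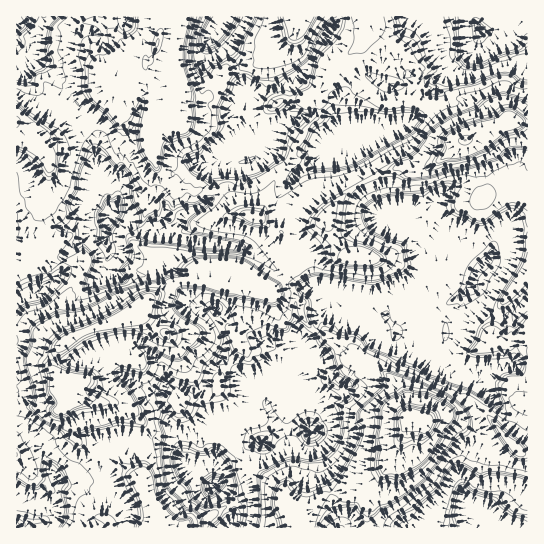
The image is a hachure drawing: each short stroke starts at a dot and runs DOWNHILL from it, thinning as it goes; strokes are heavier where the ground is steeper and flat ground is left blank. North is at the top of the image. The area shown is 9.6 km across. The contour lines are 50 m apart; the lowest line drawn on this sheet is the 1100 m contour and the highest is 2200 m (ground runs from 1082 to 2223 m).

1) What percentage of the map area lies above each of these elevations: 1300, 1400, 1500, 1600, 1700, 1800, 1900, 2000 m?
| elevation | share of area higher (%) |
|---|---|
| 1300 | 97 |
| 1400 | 95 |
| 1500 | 68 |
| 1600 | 58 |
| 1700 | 25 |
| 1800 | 19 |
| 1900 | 5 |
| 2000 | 4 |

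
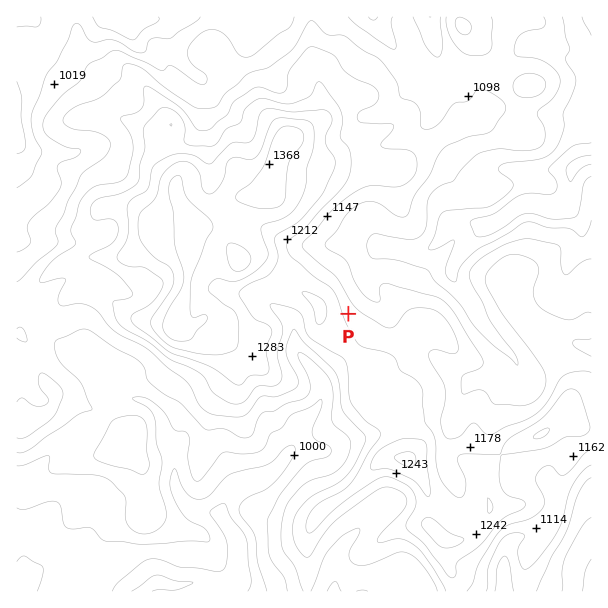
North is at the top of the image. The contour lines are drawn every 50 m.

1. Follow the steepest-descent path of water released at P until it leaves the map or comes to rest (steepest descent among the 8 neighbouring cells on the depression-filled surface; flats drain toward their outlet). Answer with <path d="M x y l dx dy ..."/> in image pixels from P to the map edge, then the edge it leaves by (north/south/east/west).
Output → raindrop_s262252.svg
<path d="M348 314l20-20 0-28 4-6 0-2 11-10 13 0 2 1 6 0 1 2 21 0 3-3 2 0 12-12 1-5 8-9 22 0 6 3 8 0 1-1 3 0 2-2 6-1 13-12 9-5 18 0 2 2 6 0 1 1 8 0 10-10 3-6 0-18 2 0 9-9 10-5"/>
exit: east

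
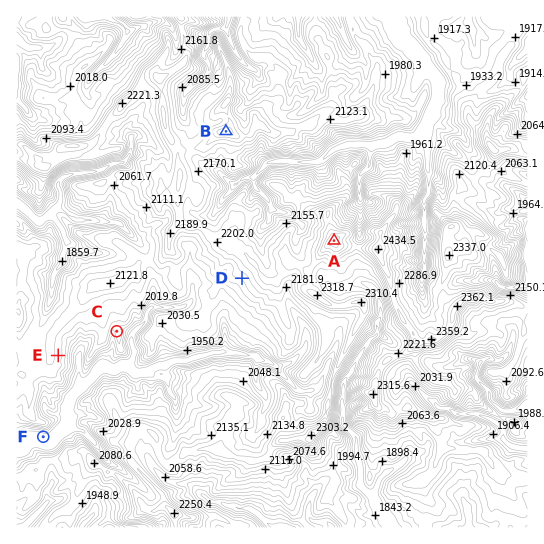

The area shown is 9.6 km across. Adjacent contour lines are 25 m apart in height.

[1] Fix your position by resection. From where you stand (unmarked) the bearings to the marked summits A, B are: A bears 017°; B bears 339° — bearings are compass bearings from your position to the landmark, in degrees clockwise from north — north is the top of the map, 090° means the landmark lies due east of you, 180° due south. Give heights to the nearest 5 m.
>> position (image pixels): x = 305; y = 336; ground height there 2060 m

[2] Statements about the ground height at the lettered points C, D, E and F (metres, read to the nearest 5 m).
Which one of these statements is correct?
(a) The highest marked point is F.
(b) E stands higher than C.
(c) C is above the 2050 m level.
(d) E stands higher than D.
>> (b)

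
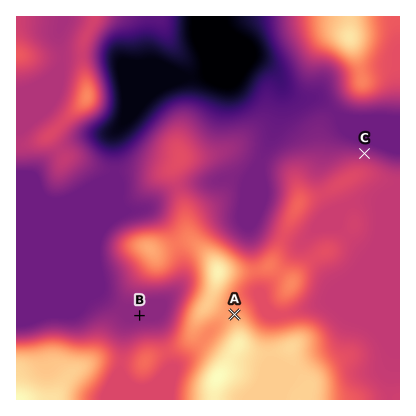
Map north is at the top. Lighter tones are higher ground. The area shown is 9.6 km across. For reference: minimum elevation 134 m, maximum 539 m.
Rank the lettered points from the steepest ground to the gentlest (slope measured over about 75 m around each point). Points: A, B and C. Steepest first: C A B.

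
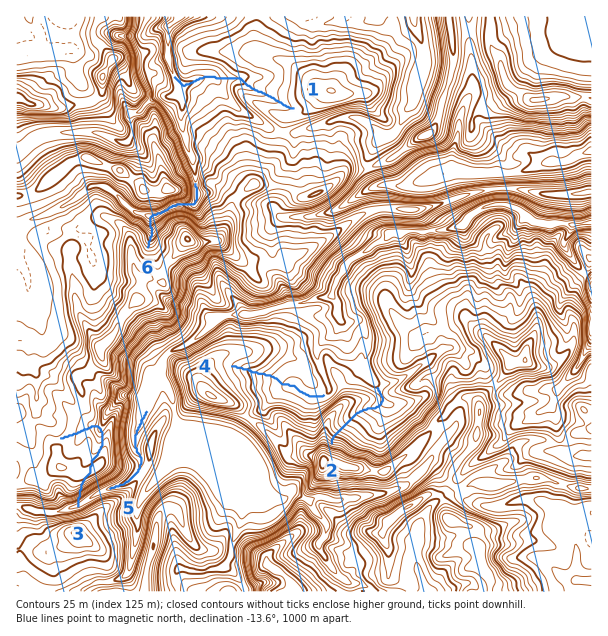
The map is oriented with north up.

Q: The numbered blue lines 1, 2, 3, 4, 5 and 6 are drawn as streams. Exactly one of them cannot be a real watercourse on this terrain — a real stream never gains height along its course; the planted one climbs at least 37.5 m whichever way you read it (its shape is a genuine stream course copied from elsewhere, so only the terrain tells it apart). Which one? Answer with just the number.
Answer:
3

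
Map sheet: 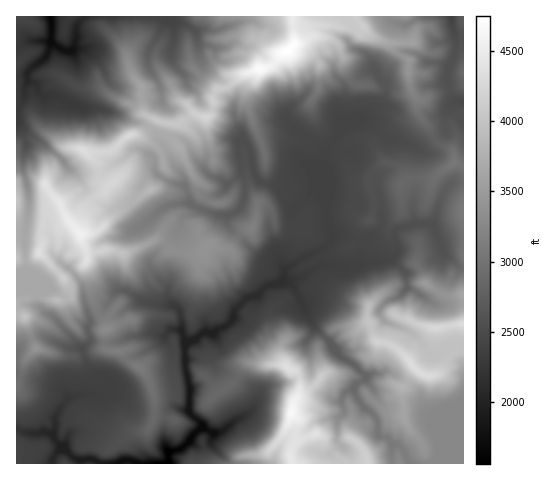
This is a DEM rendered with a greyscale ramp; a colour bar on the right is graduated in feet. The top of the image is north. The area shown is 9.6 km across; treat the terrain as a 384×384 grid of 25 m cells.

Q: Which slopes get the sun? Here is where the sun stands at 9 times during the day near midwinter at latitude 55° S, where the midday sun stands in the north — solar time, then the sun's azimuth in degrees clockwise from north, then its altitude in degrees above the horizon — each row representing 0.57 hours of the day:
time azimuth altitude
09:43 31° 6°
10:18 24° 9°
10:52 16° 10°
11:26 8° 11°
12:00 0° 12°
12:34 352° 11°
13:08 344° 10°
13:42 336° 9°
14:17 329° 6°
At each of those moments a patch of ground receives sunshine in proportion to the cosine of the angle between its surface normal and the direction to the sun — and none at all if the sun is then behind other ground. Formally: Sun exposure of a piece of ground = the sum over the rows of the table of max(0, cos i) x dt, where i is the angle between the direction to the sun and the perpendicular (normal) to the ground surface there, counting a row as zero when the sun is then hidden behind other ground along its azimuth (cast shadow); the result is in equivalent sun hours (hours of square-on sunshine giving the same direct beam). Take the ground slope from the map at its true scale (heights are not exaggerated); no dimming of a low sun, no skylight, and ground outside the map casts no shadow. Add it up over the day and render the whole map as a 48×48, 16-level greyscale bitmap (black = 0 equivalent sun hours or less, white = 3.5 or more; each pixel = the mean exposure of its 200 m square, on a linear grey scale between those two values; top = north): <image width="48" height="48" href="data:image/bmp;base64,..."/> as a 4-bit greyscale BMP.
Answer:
<image width="48" height="48" href="data:image/bmp;base64,Qk32BAAAAAAAAHYAAAAoAAAAMAAAADAAAAABAAQAAAAAAIAEAAATCwAAEwsAABAAAAAAAAAAAAAAABEREQAiIiIAMzMzAERERABVVVUAZmZmAHd3dwCIiIgAmZmZAKqqqgC7u7sAzMzMAN3d3QDu7u4A////ADMhaRAAAAAAAnZ6gxAAFHZWV1RlRBAkM0QyIREjIAAAADeGfe6RNRABYheTMRIzM2h2ETREQwAAAAIRWJnKFDACUoyVAAQyIyAAECM0RDMQAAEAA0V4QCeafcURABIRIgABEiM0RFZBE1AAABE1YBJ3WWUiERABIgAREzMzMzMzhyAAAAACVFUiJEQCMgAAEgAAASIhEREjIBMgAAABVjNlM0AiEQAAAhEAEBEQAAAkQxRTEAAAKmUgAhMyEAAAACAAAAAAAAA1RBA2UQAAApkQABMRIQAAABAAAAAAAABFRRJnYgAAAFqCMhAAAANTIRAAAAAAACUzRDmFQRJESbnPxgAAAEqYQSEAAAAAADeFQhRWmrrc3uu6MBIABIVEMAEyAAACZ1RWQiZ3Wcy8uImSAAEASXMRIgAQAAAAADVTMQAiNIqspijBEQKJhjAAAAAAAAATIAAQAAAAJEeb7+pmRTFqUQFEIBEQAAADRDMAAAAAASNp3JZ73aaTBJ///oYAAAAAElQhEAAAADRFVVRGiXU33su5mjECMQAAAgAAAAAAABRVRDI0VXxhrrQBEkMREAAAAAAAAAAAAAAmdiM0Wb/oJFAWmDIQAQAAAAAAAAAAABEAM0Q0aLzet2irnBEAMwAAAAAAABIgEBEiIiNERFeqxTvLmRACIBIAAAAAABISACEiEUMzMzNFY0Z3g1QzAgMhFCABEjMyEzACIhNDIiMiNWVEM0VhEQImq7chRUVEeCAAEiIjMzMyITRDNDRTECMQECSFRESKphEgEjMzIyEiJXZSIyNCIXiEAAAkJEaJZGQhMzMyIhATEUQyEhRDJoZIQAADVHpQFnUyQiIyIjRDIRASMyRCJnVSIgAANTAAATQ1QiIiIzMyIyITRFQyh2gwASEAAAAVYhV1ISIiMjIyIiMiVnQ0uYVDESVjEQAREgIhESIiIiIyIiIhNpSIZ0NWUhN0AAMgAAAAERIiIjM0VDRBAburUgAUhzMgIBEAAAAAABEiEjQiRmd1EJudQAAhFFMCEBABAAAAAAABIiM1Znd3Zmi5ESVmIBABAAAAAAAAAAAAESI0REMiV4RCv///wgAQAAAAAAAAAAAAARIiIRAVloQ8///97rcQAAAAAAAAAAAAAAEREQAURlS93v66rJIDZBAAAAAAAAAAAAAAEQFERUipmYdkITbPuDeSAAAAAAAAAAAAAAETVFh2VCEAAml3IotBAAAAAAAAAAAAAAASNEZTIQACeVRVbflzAAAAAAAAAAAAACZjIEYyEUVIUiaEWoeqUAAAAAAAAAAAACI1MjIiN5dmMlu1yjW4MhAAAAAAAAAAABESIhGKiIeVVHhZxDh5//hiAAAAAAAAATVCNlEGqndmRXZodmdHQ2ujAAAAAAAAASAAJlhkMCMzOHNURWZiWWibpBAAAAAAAAFnRSEBERIRWpU3VnRFMkSLuYMSEAAnmGURVBATQxIUqaqHdlAzWJqFRmZREiOYh5QmUhN2Qwerq6qWQxARADQRIld3ZDl1EEy5Yw=="/>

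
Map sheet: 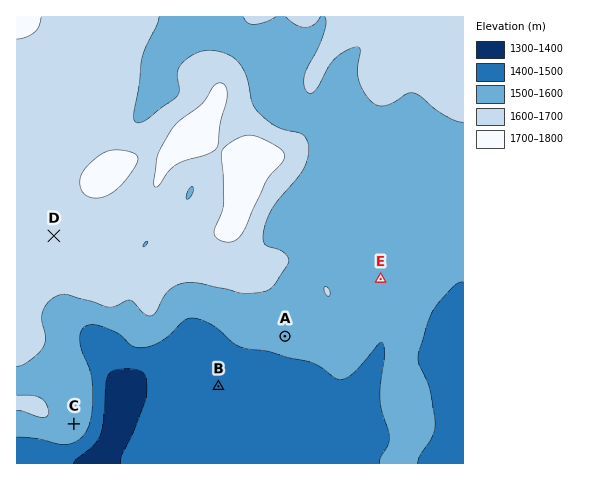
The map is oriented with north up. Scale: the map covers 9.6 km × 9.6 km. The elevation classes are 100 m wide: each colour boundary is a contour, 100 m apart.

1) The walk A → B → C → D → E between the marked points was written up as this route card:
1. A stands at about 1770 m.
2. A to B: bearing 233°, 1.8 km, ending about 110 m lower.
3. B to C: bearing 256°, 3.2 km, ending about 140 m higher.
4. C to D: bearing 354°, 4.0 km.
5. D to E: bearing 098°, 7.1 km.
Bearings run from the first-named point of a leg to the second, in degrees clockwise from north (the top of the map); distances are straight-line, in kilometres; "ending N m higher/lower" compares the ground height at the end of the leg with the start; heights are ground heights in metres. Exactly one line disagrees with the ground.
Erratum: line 1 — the height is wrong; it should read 1540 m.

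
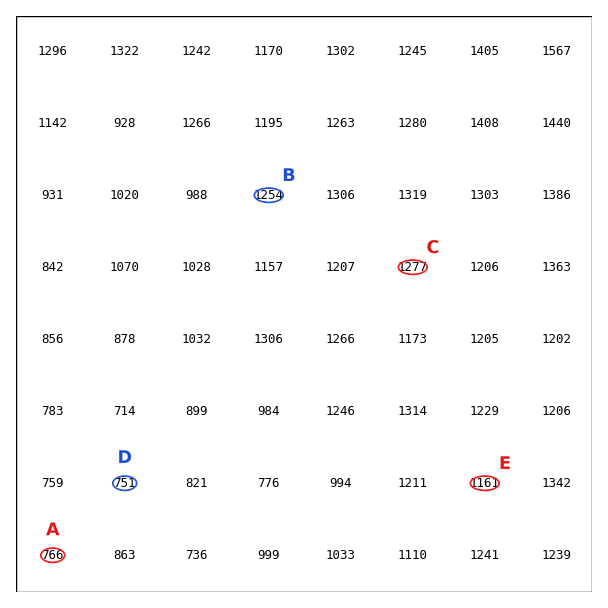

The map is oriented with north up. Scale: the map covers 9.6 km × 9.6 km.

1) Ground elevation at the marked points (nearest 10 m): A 770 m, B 1250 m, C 1280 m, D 750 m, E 1160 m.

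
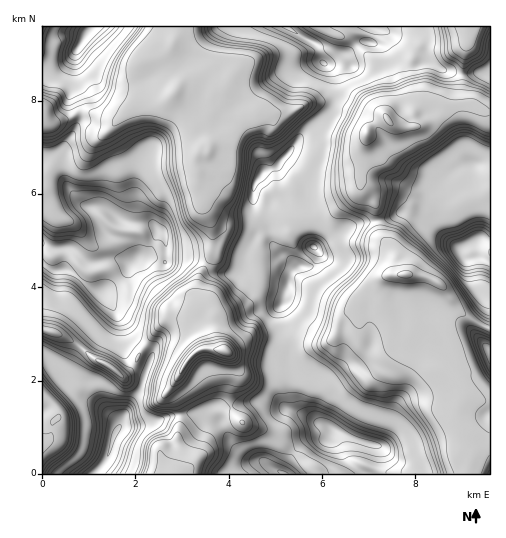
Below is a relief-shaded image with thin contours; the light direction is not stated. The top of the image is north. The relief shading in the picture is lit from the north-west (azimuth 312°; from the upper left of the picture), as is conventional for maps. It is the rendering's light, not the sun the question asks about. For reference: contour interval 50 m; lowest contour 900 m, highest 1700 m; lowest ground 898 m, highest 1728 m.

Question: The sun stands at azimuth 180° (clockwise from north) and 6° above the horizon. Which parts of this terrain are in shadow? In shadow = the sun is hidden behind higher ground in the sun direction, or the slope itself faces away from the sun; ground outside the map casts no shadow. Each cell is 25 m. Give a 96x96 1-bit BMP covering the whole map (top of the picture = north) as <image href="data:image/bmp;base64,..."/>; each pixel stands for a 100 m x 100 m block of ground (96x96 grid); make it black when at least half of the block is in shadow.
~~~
<image width="96" height="96" href="data:image/bmp;base64,Qk2+BAAAAAAAAD4AAAAoAAAAYAAAAGAAAAABAAEAAAAAAIAEAAATCwAAEwsAAAIAAAAAAAAA////AAAAAAAAD/4AAB/gAfAAAAAAB+4AAB/AB+H4AAAAB+4AAB8AP+/4AAAAB+4DgA4Af//4AAAAA+4P4AAA///wAAAAA/8f/AAB///wAAAAA////AAD///gAAAAA//z/AAD///AAAAAAf///AAB//wAAAAAAf///AAB/+AAAAAAAf//+AH//4AAAAACEP//+B///wAAAAAHEP//+H///AAAAAAPEPf/8H//8AAAAAAfAGMB8H88AAAAAAA/AAIAAH4QAAAAAAB/AAOAAD4AAAAAAAB/AAPAAAAAAAAAAAD+AAPgAAAAAAAAAAD+AAPgAAAAAAAAAAH+ACPwAAAAAAAAAAP+AHP4AAYAAAAAAAf+AfP8AA4AAAAAAAf+A/H+AA4AAAAAAAf+D/H+AA4AAAAAAA/8P/H/AAAAAAAAAA/4f/n/wOAAAAAAAA/w//3//+AAAAAAAB/B//z//+AAcAAAAB8H//z///gAeAAAAD8f//w///8AfAAAADz///4P//8AfAAAAAH///8P//8gfAAAAAf///8P///4PAAAAA////wP///8PgAAAB/////P///+PwAAAB////////9+PwAAAD////////5+H4AAAH////////4+H8AAAP////////4eH+AAAP////////4eH/AAA/////////4N3/gAD/////////4D//wAP/////////4D//////////////wD//////////////wB//7///////////wA//5///////////wA//x///////////wA//x///////////wA//w///////////gAD/w//////+f///gAA//////8f/////AAA//////wf///z+AAA//////h/+P+B+AAAf////8H/+P+A+AAAf////4P/8H8A8AAAAD///wP/4D8AcwAAAB///gP/wB4AAwAAAB///APvgBwAAwAAAA//+APAAAgAA4AAAA//+AOAAAAAAeAAAB//+AAAAAAAAfwAAD//8AAAAAAAAfwAAAf/8AAAAAAAAP4AAAP/4AAAAAAAAP8AAAH/4AAAAAAAAD8BgAD/wAAAAAAAAA+AwAAfwAAAAAAAAAeAwAAPwAAAAAAAAAOAwAABgAAAAAAAAACAwAAAAAAAAAAAAAAAYAAAAAAAAAAAAAAA4AAAAAAEAAAAAAAA8wAAAAAYAAAAAAAA/4AAAAAQAAAAAAAA/4f4AA8AAAAAAAAAf494AA/HAAAAAAAAf5/wAB//gAAAAAeAf//gAD//wAAAAB/wf/8AAH//wAAAAD/8f/4AMf//wAAAAP/+f/8B////wAAAAP/+////////wAAAAP//////////wAAAAP//////////4AAAAP//////////4AAAAH//////////4AAAAH//////////8AAAAD//////9///+AAAAf//////wf//+AAB////////gP///AAH////f///gH///gAP///+P///gH///wAP///4P///AH///4AP///wH///AB///4AP///wH///AA="/>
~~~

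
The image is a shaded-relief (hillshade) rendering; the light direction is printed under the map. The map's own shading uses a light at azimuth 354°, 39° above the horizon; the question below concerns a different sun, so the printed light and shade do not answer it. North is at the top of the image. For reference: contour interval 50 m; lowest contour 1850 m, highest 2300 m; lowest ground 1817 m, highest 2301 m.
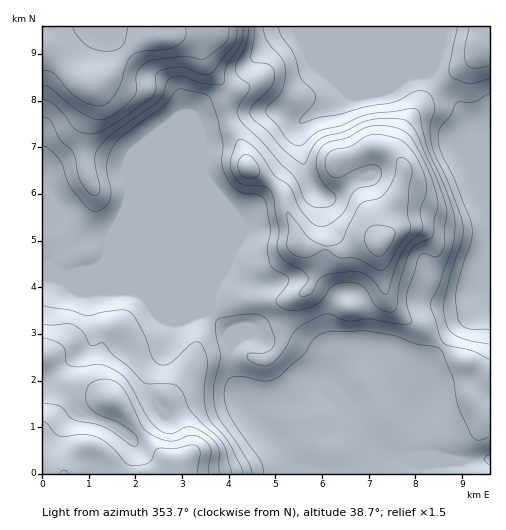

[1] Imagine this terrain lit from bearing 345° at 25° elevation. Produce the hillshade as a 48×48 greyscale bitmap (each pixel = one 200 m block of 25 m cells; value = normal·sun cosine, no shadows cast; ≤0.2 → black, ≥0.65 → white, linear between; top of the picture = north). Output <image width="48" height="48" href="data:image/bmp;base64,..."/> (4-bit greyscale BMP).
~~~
<image width="48" height="48" href="data:image/bmp;base64,Qk32BAAAAAAAAHYAAAAoAAAAMAAAADAAAAABAAQAAAAAAIAEAAATCwAAEwsAABAAAAAAAAAAAAAAABEREQAiIiIAMzMzAERERABVVVUAZmZmAHd3dwCIiIgAmZmZAKqqqgC7u7sAzMzMAN3d3QDu7u4A////AImId3eKuoiHVVaIh3d3d3d3d3iIiIiJmpmYd3eaupmYZVaJmId3d3d3d3d3d3d3d5qpd4mqqr3bl3eJmIh3d3d3d3d3d3dmVJmrqqqYit/+3LqZmId3d4h3d3d3d3d2VImszLmHi93u7cupiHd3d3h3d3d3d3d3Zpmaqodmiqq8y6qYh3d3d3eHd3d3d4h3d6qYh2VXmYiJmIiId3d4iIh3d3d3d4h3d7qId2Z4mHeIdnd3d3d3iIh3d3d3d4h3eJmIiJmZmIiIdlZndmd3eId3d3d3d3iIh4mZmau6maqYdUVmVVZ3d3d3d3d3d3eId3iqu7y6mbuodURUQzRmd3d3d3d3d3d3d2eazMy5iaupdlVVRUNFZnd3d3d3d3d3eHd4q7qYiJqqh2Z3eHVEVnd3d3d3ZniaqqmHiZiHiImqmHd5mYdUVmd3d3dmVXnNzLuYiId3iImrqHd4iIdlVVZVVVVERXrN3Mu6qZh4iZiaqXZ3d3dkNEQyMzI1Znmru7u7u7uZmIiImXZVVmVDIzMhIiFGiHeJmbvMvMzKmHd3iHdlVVVCEkVVRCNXiGZ4iKq6qqu6l3d3d4h3d3dkIkaIdURWdlV3iKmYiIiYh3d3d4iIiJqoYzV3ZVRFZURnd4iHd3d3d3d3d3iIh3iZhTIzRFREZkNGd4d3d3d3d3d3d3iId2VVZTISIzM0ZkNGd3d3d3d3d3d3d3eIiHQzRUQzMyEkVkI1d3d3d3d3d3d3d3eIiIZEVmZlRDEBNEIkZ3d3d3d3d3d3d3d4mZh3iImHZ2IAA0QjZ3d3d3d3d3d3d3d4iamZmrqYiYYgA1VEZ3eHZmd3d3d3d3d3iIiJq7u6mZl1RVVWd3eHZEV3d3d3d3d3eHeKq7zLqpl3ZkV3d3d3VDRnd3d3d3d2Z3iJq7u7u6h2VVZ4h3dlVERnd3d3d3dTNGmYqpirzLl2VWeId3dlVWZ3d3d3d3YxAmqoiFV6vLqGVniHd3d2Z3d3d3d3d3ZBA3qphlRXiaqGZ4iHd3d3d2Z3d3d3eHdmVoqph2ZWZomHeJiHd2Znd1Vnd3d3eImqqZqqqZh2VWiZiJiHd1VWZURXd3d3eIm8uqq7zMypdnmqmIh3d2VVVCEkZ3d3eIibuqq83v/tuqu6hmd3d2ZlQxABRnd3eHibuqmazv///t3KhVZ3d2ZlQxAAAld3d3eaqqmIrN7///7adUVnd1VUMyEAABRnd3d3eIdmeavP///rhUVWZkQzMzMhAAJFVndUM0VmZ4ibze7cp2ZVVTNERVREMhIzNFdlMiRnd4iImZq7qXVURDRWd2VVZkMiETaIZDRoiIh3d4iaqXVEMkV4mYdVZkIRESWJmGVoiId3d3eIiIdUMkaJmZhkMyEBIiJHqpdniHd3d3d3eIh1Q2eImZmFMQASRCADeqmId3d3d3d3d4mXZXeIiIiHUxEjVTEASJmYd3d3d3d3d4mZd4iIiIiIdlVVVlMhN4mId3d3d3d3d4iqiIiIh3eIiHd2ZmUyNoiHd3d3d3d3d3iqmA=="/>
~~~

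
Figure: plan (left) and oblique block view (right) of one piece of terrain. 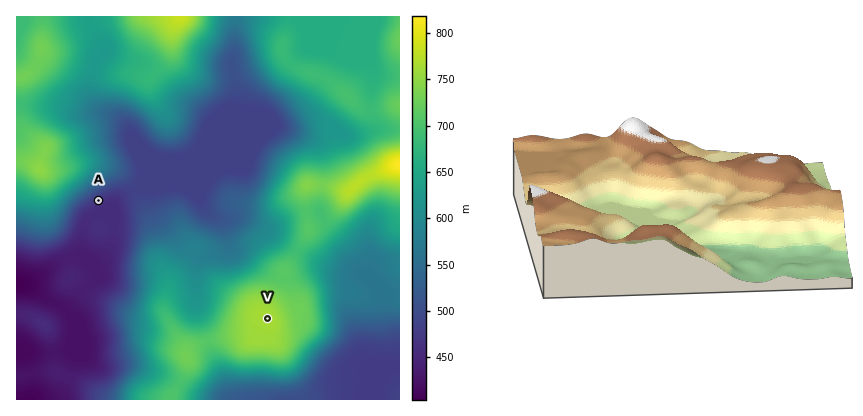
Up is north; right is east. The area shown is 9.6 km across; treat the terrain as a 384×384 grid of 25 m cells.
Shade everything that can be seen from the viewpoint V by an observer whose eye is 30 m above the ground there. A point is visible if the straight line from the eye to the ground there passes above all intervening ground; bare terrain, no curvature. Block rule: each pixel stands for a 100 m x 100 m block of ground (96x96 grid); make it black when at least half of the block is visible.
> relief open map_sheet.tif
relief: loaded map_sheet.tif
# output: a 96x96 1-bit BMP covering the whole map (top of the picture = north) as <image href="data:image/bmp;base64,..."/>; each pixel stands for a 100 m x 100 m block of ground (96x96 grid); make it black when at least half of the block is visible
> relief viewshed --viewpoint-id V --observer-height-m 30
<image width="96" height="96" href="data:image/bmp;base64,Qk2+BAAAAAAAAD4AAAAoAAAAYAAAAGAAAAABAAEAAAAAAIAEAAATCwAAEwsAAAIAAAAAAAAA////AAAAAAAAAAAAB/AAAAAAAAAAAAAAP/AAAAAAAAAAAAAAD/AAAAAAAAAAAAAAA/AAAAAAAAAAAAAAAPgAAAAAAAAAAAAAADwAAAAAAAAAAAAAABwAAAAAAAAAAAAAAB4AAAAAAAAAAAAAAB4AAAAAAAAAAAAAAD8AAAAAAAAAAAAAAD8AAAAAAAAAAAAAAH8AAAAAAAAAAAAAAP8AAAAAAAAAAAAAAP+Af/AAAAAAAAAAAP/B//gAAAAAAAAAAP/D//wAAAAAAAAAAf+P//8AAAAAAAAAAfwH//+AAAAAAAAAA/AH///AAAAAAAAAA+AD///AAAAAAAAAB8AB///AAAAAAAAAB8AA///AAAAAAAAAD4AA//+AAAAAAAAAD4AAf/+AAAAAAAAAD4AAf/+AAAAAAAAAD4AAP/+AAAEAAAAADwAAD/+AAAEAAAAADwAAAP8AAAEAAAAABwAAAP8AAAEAAAAABwAAAP4AAAMAAAAABwAAAf4AAAMAAAAADwAAAf4AAAcAAAAAHwAAAf4AAAcAAAAAHgAAAf4AAA8AAAAAHgAAAB4AAA8AAAAAHAAAAAeAAA8AAAAAHAAAAAf4AB/+AAAACAAAAAf+AD//gAAAAAAAAAf/+P//4AAAAAAAAAf/////8AAAAAAAAAf/////+AAAAAAAAA//////+AAAAAAAAA///////AAAAAAAAA///////AAAAAAAAD/P/////gAAAAAAB//P/////gAAAAAAB//f/////4AAAAAAD/////////gAAAAAD/////////wAAAAAD/////////4AAAAAD//////////AAAAAAH/////////8AAAAAB/////////+AAAAAAf/j//P////gAAAAAAAA//P////wAAAAAAAAf+H////8AAAAAAAAP+H/////gAAAAAAAH8D/////8AAAAAAAD8D////////4AAAAB4D////////8AAAAAAB////////8AAAAAAB////////8AAAAAAB////////8AAAAAAA////////+AAAAAAAf///////+AAAAAAAH///////+AAAAAAAB////////AAAAAAAA////////AAAAAAAB////////AAAAAAA/////////AAAAAAD/////////gAAAAAf/////////gAAAAB//////////wAAAAD//////////4AACAD//////////+AAEAD///////////8AAAD////////////AAAD////////////wAAD////////////4AAD////////////8AAA///g8f//////wAAAP//AAP/////8AAAAP//AAP/////wAAAAH//AAf/////gAAAAH/+AB//////gAAA8H/+AH//////gAAB8D/+AP//////gAAB8D/+Af//////gAAD8B/+Af/////zgAAD8B/+A//////gAAAD8A/+B//////AAAAB8A/+B/////+AAAAB4A/+D/////8AAAAB4B//Ef////8AAAAB4D//4H////+AOAAB8="/>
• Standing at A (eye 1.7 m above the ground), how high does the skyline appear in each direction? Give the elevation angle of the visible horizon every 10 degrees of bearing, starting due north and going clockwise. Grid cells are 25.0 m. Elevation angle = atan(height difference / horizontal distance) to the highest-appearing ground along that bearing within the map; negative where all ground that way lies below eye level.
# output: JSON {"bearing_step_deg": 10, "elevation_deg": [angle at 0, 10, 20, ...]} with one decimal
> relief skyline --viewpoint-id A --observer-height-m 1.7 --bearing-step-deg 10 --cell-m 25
{"bearing_step_deg": 10, "elevation_deg": [8.7, 7.5, 6.2, 4.8, 3.4, 2.2, 2.0, 1.8, 2.2, 2.7, 2.5, 2.8, 3.3, 3.5, 3.7, 3.8, 2.6, 1.9, 0.2, -0.5, -0.4, -0.4, -0.2, 1.7, 3.6, 5.2, 6.8, 8.4, 10.0, 11.2, 12.0, 12.5, 12.5, 11.9, 10.9, 9.8]}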